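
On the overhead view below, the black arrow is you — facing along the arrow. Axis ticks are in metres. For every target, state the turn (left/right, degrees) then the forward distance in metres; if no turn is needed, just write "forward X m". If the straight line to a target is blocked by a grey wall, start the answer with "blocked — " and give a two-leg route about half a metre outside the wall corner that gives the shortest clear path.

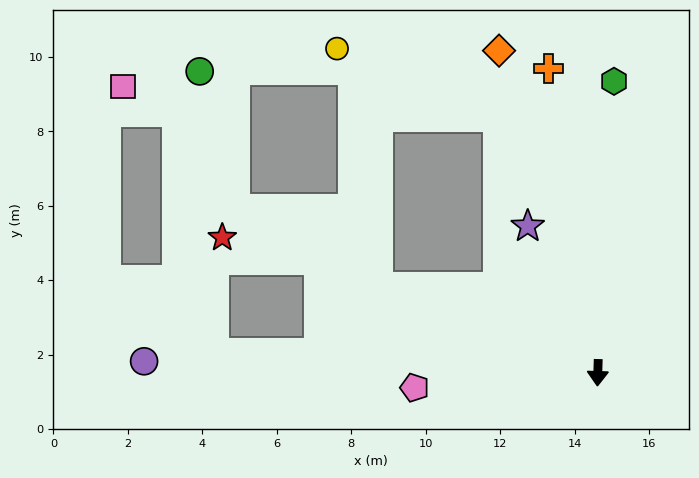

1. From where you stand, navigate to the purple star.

turn right 153°, forward 4.4 m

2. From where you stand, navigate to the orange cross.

turn right 169°, forward 8.3 m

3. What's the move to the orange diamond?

turn right 161°, forward 9.1 m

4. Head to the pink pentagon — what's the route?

turn right 84°, forward 4.9 m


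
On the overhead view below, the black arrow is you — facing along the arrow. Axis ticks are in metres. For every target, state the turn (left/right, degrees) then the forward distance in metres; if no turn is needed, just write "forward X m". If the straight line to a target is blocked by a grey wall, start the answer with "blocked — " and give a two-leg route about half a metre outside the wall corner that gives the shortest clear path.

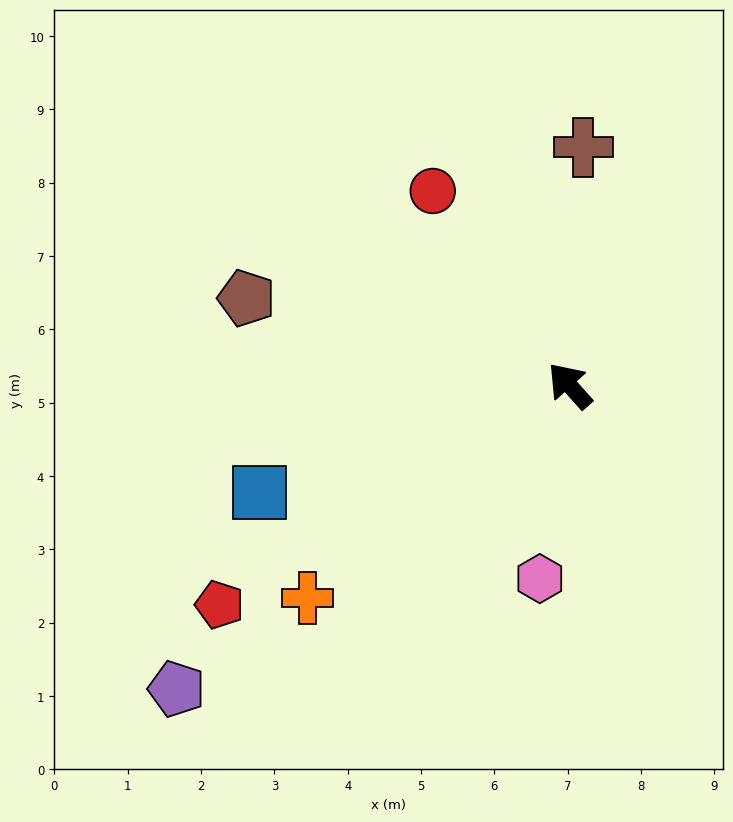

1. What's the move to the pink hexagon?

turn left 129°, forward 2.7 m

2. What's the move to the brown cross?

turn right 45°, forward 3.3 m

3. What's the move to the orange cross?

turn left 87°, forward 4.6 m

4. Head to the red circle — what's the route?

turn right 7°, forward 3.2 m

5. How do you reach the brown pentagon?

turn left 33°, forward 4.6 m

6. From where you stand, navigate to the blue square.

turn left 67°, forward 4.5 m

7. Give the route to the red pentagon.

turn left 80°, forward 5.6 m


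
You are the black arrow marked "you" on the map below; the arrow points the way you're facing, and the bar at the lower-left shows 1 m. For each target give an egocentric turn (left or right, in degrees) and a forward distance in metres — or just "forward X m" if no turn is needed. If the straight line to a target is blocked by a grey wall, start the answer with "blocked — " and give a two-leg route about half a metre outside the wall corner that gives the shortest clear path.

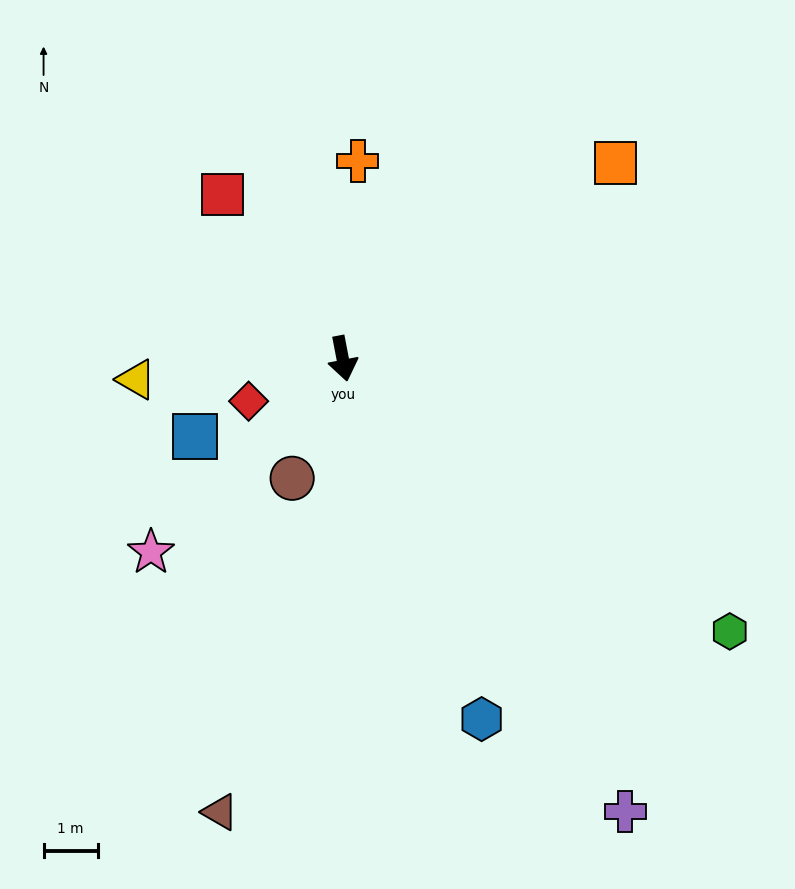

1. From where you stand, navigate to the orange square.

turn left 115°, forward 6.2 m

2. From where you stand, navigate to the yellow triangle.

turn right 95°, forward 3.8 m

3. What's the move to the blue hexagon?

turn left 10°, forward 7.1 m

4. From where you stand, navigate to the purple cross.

turn left 21°, forward 9.8 m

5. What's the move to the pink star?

turn right 56°, forward 5.0 m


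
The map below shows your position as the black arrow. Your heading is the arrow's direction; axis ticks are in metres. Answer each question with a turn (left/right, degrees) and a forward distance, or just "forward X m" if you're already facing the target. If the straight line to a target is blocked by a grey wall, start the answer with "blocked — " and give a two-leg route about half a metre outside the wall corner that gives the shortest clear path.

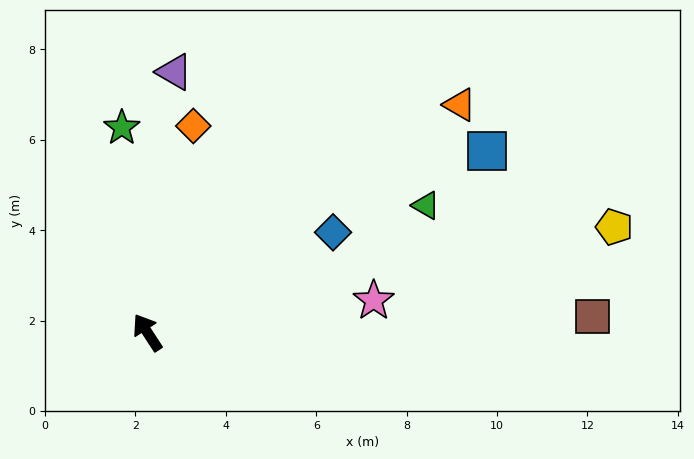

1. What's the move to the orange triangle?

turn right 87°, forward 8.6 m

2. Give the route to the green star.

turn right 26°, forward 4.6 m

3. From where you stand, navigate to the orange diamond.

turn right 46°, forward 4.7 m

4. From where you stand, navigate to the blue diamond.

turn right 95°, forward 4.7 m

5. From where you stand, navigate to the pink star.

turn right 115°, forward 5.1 m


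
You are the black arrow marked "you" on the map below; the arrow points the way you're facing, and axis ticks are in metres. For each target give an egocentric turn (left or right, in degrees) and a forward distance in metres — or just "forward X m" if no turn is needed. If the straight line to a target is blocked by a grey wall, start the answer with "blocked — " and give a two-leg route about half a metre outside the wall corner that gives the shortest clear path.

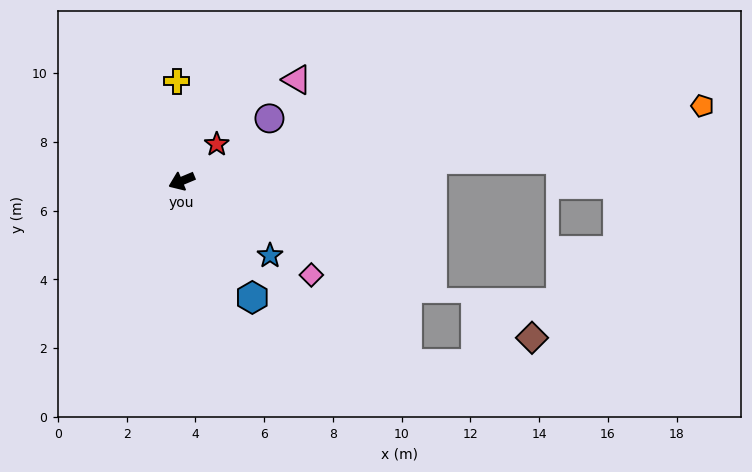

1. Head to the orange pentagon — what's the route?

turn left 165°, forward 15.3 m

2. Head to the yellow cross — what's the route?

turn right 110°, forward 2.9 m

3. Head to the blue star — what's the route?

turn left 117°, forward 3.4 m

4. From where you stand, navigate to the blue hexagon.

turn left 99°, forward 4.0 m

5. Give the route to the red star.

turn right 156°, forward 1.5 m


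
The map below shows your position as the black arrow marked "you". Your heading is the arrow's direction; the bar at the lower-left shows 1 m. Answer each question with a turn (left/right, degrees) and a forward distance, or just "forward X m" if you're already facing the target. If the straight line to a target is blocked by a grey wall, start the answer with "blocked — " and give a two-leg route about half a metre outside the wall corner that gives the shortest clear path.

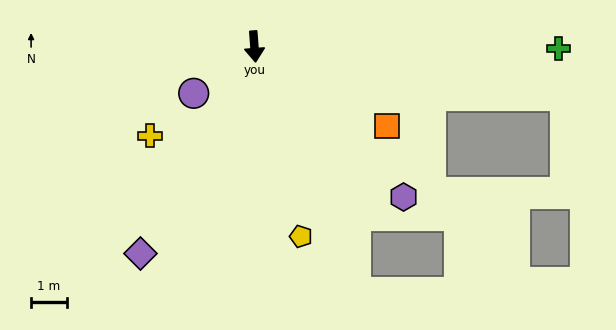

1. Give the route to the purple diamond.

turn right 33°, forward 6.6 m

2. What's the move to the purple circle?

turn right 57°, forward 2.1 m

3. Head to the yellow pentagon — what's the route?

turn left 9°, forward 5.5 m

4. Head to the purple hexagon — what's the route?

turn left 40°, forward 5.9 m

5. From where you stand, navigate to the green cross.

turn left 85°, forward 8.5 m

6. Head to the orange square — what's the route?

turn left 55°, forward 4.3 m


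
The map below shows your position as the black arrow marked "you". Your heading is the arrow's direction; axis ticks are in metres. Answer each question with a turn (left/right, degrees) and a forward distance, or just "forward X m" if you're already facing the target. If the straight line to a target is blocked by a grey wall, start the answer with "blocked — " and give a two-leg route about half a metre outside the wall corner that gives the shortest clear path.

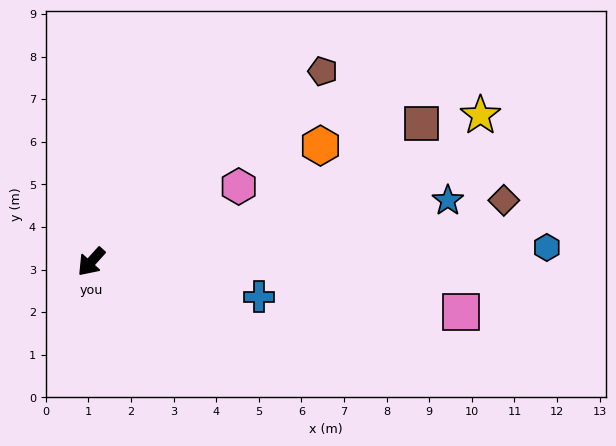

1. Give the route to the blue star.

turn left 142°, forward 8.5 m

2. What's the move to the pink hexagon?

turn left 159°, forward 3.9 m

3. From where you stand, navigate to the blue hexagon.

turn left 134°, forward 10.7 m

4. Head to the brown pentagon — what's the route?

turn left 172°, forward 7.0 m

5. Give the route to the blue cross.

turn left 120°, forward 4.0 m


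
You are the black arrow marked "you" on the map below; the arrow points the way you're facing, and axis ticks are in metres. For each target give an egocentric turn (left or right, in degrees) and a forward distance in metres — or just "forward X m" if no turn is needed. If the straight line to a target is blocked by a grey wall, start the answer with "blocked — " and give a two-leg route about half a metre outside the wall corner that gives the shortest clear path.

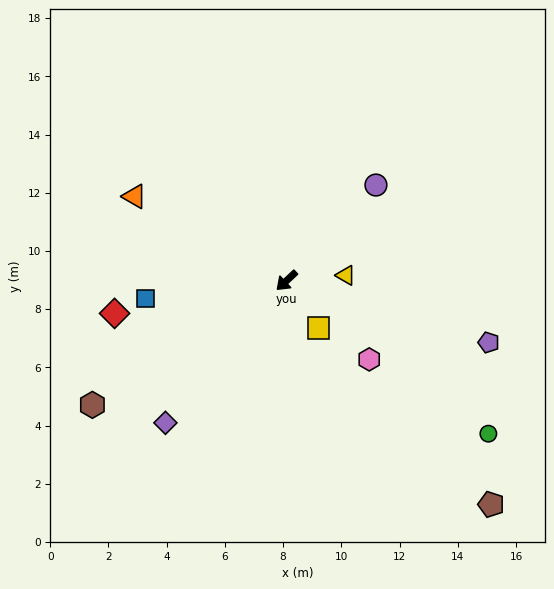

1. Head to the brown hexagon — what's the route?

turn right 10°, forward 7.9 m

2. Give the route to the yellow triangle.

turn left 142°, forward 2.0 m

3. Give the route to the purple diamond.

turn left 6°, forward 6.4 m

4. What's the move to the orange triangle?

turn right 72°, forward 6.0 m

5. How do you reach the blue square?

turn right 36°, forward 4.9 m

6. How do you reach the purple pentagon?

turn left 120°, forward 7.3 m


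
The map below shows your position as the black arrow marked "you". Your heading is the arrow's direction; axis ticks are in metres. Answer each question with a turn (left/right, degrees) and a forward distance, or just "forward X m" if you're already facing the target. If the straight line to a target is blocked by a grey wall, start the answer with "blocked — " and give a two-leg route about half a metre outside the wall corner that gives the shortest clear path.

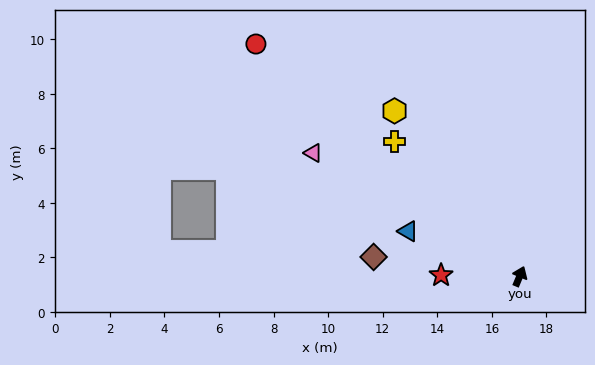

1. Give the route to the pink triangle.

turn left 82°, forward 8.8 m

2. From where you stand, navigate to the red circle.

turn left 71°, forward 12.9 m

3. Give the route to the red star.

turn left 112°, forward 2.9 m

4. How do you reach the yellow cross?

turn left 66°, forward 6.8 m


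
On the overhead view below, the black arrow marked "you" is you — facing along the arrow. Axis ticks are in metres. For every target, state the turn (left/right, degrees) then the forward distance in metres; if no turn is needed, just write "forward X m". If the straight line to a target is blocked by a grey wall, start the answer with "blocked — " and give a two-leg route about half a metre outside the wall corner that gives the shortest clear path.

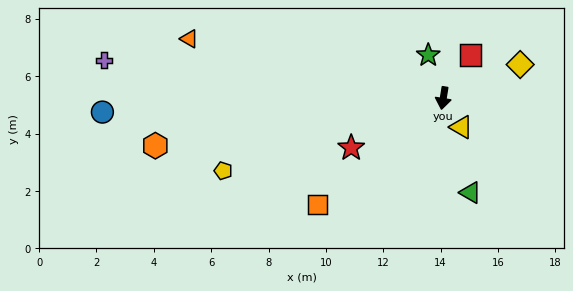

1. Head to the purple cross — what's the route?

turn right 87°, forward 11.9 m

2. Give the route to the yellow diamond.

turn left 123°, forward 2.9 m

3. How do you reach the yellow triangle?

turn left 41°, forward 1.2 m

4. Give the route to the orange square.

turn right 41°, forward 5.7 m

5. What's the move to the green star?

turn right 152°, forward 1.6 m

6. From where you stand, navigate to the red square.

turn left 157°, forward 1.8 m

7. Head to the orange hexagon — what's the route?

turn right 71°, forward 10.2 m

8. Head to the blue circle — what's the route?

turn right 79°, forward 11.9 m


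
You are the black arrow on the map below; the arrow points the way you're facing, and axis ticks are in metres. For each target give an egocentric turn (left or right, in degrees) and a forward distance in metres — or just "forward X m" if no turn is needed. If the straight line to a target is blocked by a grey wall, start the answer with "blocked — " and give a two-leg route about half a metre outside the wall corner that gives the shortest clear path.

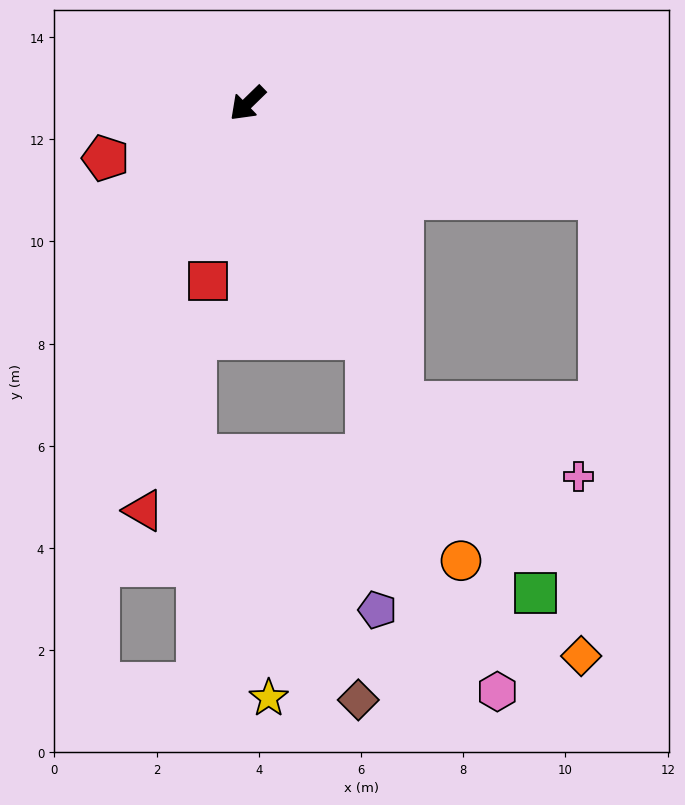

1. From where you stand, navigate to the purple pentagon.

blocked — turn left 73°, forward 5.2 m, then turn right 25°, forward 5.3 m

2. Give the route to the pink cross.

blocked — turn left 73°, forward 6.6 m, then turn left 40°, forward 3.7 m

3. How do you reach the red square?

turn left 33°, forward 3.6 m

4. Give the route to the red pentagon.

turn right 23°, forward 3.0 m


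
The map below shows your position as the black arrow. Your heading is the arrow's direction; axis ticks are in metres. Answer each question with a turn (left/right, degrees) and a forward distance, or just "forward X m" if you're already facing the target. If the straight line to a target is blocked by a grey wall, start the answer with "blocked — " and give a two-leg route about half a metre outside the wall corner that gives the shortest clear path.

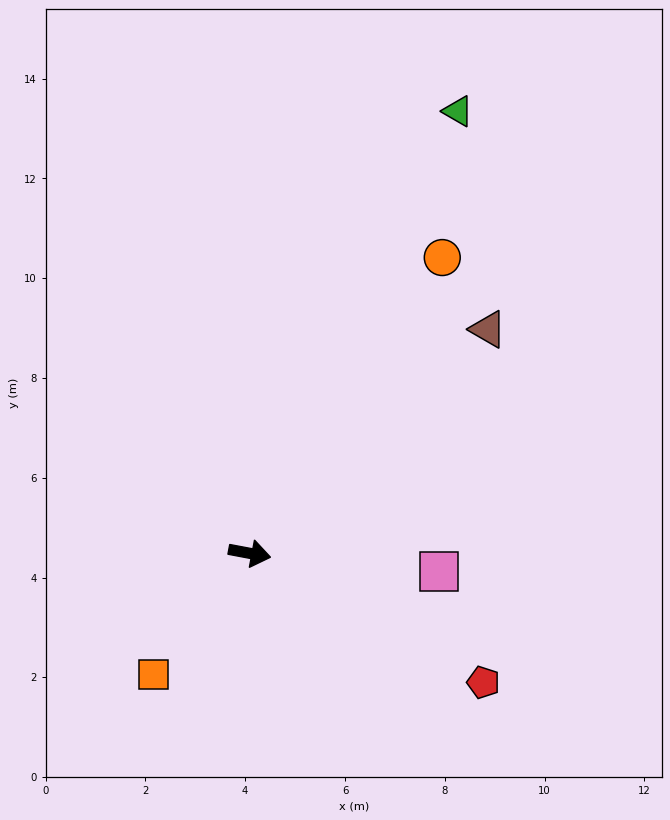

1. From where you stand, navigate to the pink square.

turn left 5°, forward 3.8 m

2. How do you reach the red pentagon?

turn right 18°, forward 5.4 m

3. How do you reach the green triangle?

turn left 75°, forward 9.8 m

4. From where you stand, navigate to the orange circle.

turn left 68°, forward 7.1 m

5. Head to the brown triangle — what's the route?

turn left 54°, forward 6.6 m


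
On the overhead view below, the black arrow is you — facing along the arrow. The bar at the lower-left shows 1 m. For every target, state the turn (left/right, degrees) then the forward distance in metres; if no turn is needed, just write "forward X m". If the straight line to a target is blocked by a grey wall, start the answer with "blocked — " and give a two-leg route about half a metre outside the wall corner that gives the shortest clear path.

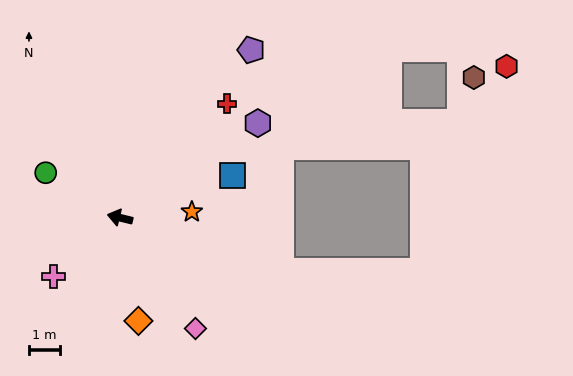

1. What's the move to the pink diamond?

turn left 138°, forward 4.3 m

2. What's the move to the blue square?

turn right 146°, forward 3.8 m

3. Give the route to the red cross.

turn right 119°, forward 5.0 m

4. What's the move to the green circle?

turn right 17°, forward 2.8 m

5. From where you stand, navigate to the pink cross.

turn left 55°, forward 2.8 m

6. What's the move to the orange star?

turn right 162°, forward 2.3 m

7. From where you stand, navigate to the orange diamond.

turn left 114°, forward 3.3 m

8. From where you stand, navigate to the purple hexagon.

turn right 132°, forward 5.3 m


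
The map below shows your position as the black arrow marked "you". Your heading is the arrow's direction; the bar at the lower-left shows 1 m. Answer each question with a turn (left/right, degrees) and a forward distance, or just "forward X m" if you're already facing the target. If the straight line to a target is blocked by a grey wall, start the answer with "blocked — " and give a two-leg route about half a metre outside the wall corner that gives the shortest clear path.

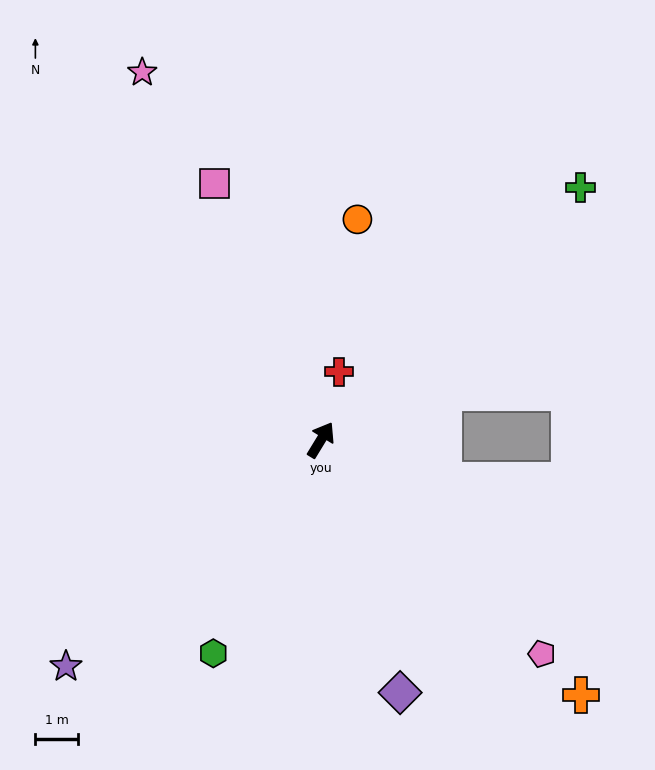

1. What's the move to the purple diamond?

turn right 131°, forward 6.2 m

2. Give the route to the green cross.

turn right 14°, forward 8.5 m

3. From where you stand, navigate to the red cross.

turn left 16°, forward 1.7 m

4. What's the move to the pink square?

turn left 54°, forward 6.5 m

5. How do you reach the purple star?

turn left 163°, forward 8.0 m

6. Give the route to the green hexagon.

turn right 175°, forward 5.6 m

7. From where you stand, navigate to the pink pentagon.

turn right 103°, forward 7.2 m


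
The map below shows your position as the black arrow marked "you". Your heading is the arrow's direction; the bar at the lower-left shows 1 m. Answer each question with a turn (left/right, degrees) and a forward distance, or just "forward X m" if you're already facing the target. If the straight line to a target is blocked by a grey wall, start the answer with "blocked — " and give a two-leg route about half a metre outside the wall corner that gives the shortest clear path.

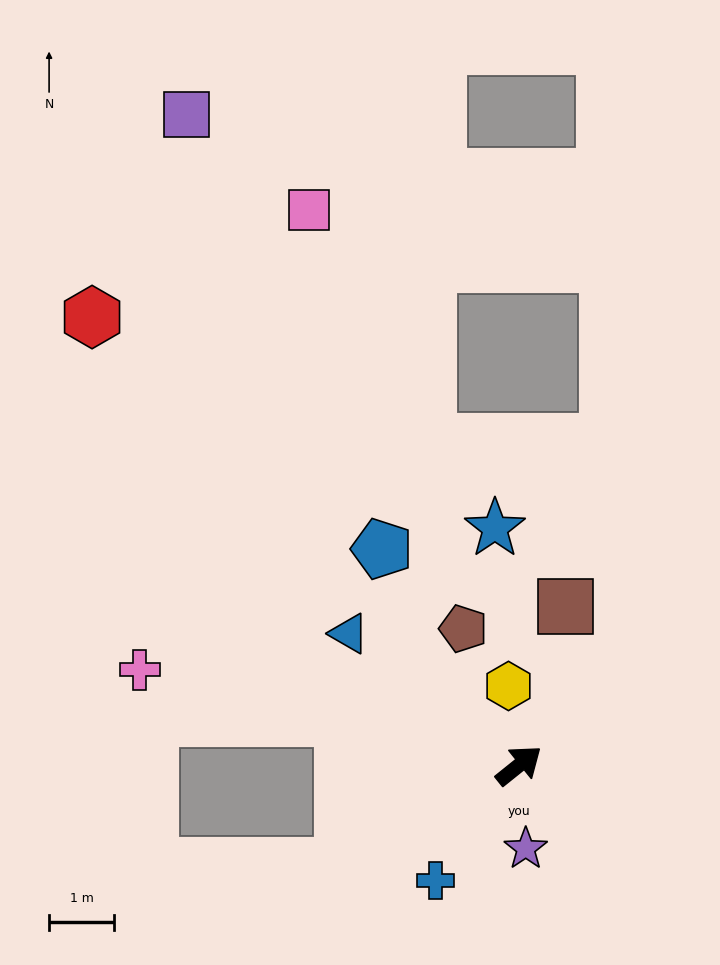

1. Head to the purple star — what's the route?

turn right 124°, forward 1.3 m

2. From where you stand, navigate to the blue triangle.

turn left 103°, forward 3.3 m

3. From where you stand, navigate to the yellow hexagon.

turn left 59°, forward 1.2 m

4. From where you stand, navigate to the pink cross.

turn left 127°, forward 6.0 m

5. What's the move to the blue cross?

turn right 165°, forward 2.2 m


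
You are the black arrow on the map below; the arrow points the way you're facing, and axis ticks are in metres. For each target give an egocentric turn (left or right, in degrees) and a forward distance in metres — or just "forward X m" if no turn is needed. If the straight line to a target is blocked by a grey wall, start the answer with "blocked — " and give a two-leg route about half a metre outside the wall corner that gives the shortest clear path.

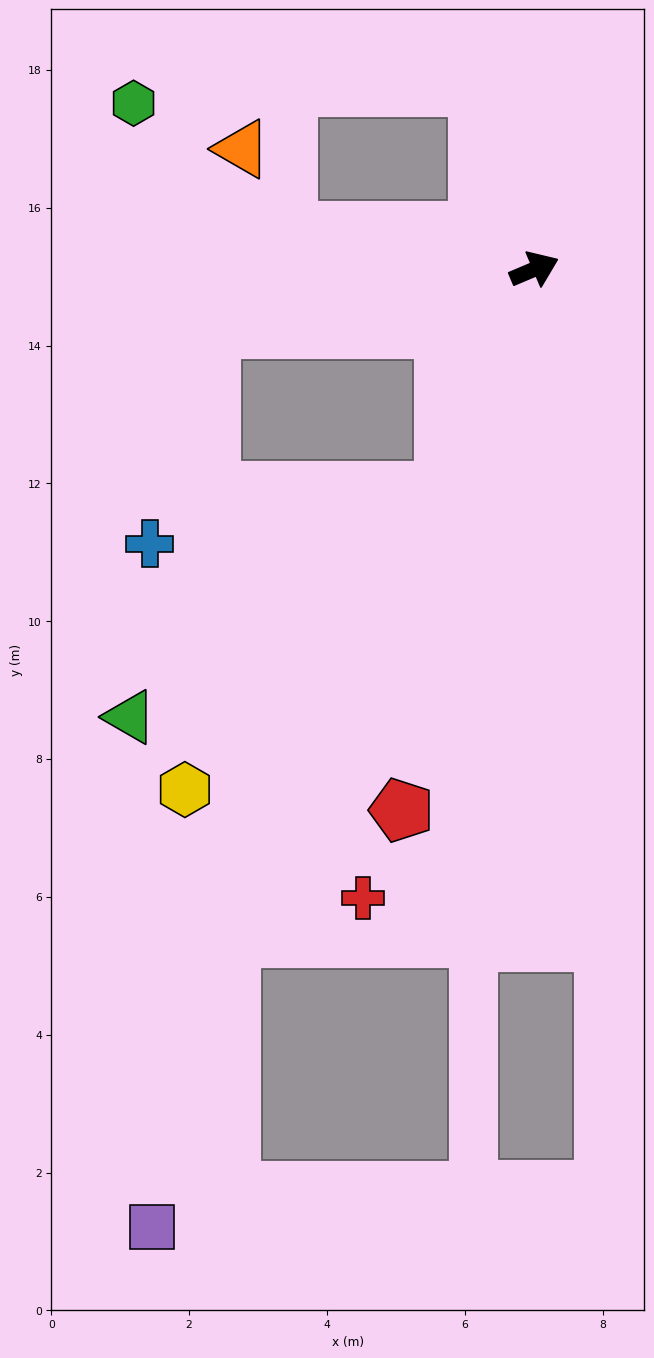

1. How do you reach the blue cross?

blocked — turn right 135°, forward 3.5 m, then turn right 58°, forward 4.3 m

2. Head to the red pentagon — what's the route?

turn right 127°, forward 8.1 m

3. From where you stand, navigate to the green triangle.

blocked — turn right 135°, forward 3.5 m, then turn right 32°, forward 5.6 m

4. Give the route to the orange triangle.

blocked — turn left 148°, forward 3.6 m, then turn right 51°, forward 1.4 m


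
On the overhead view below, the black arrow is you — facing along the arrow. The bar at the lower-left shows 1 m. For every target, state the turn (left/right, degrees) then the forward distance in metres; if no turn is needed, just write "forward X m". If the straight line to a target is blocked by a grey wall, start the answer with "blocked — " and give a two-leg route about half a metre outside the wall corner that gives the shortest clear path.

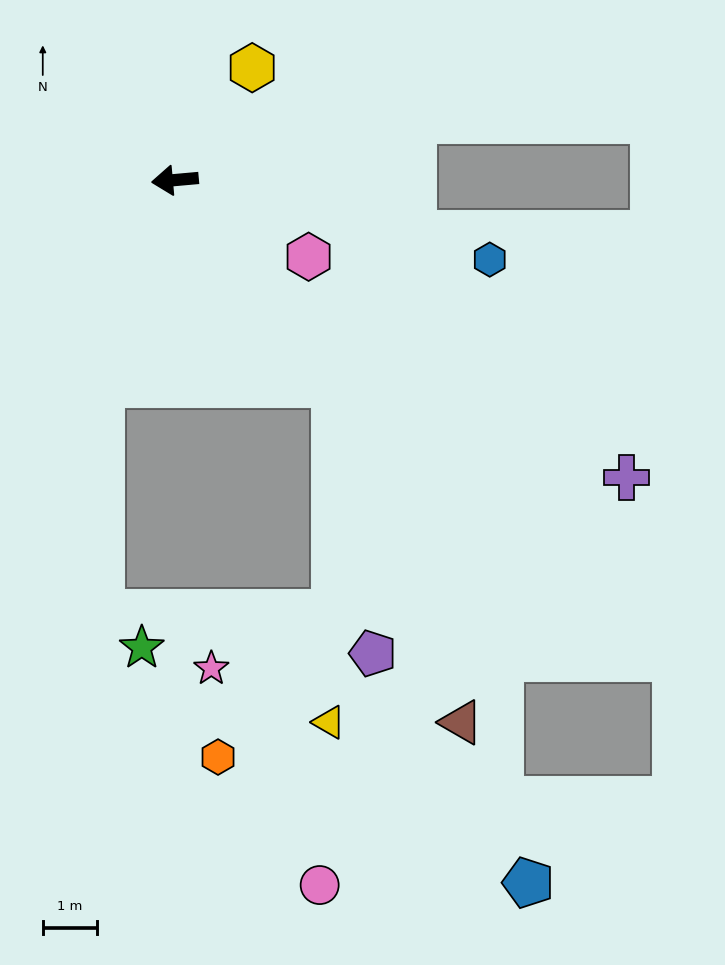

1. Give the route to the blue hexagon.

turn left 161°, forward 6.0 m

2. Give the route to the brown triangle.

blocked — turn left 123°, forward 4.8 m, then turn right 18°, forward 6.7 m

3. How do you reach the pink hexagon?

turn left 145°, forward 2.9 m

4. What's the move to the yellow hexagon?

turn right 130°, forward 2.5 m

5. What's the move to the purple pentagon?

blocked — turn left 123°, forward 4.8 m, then turn right 30°, forward 5.0 m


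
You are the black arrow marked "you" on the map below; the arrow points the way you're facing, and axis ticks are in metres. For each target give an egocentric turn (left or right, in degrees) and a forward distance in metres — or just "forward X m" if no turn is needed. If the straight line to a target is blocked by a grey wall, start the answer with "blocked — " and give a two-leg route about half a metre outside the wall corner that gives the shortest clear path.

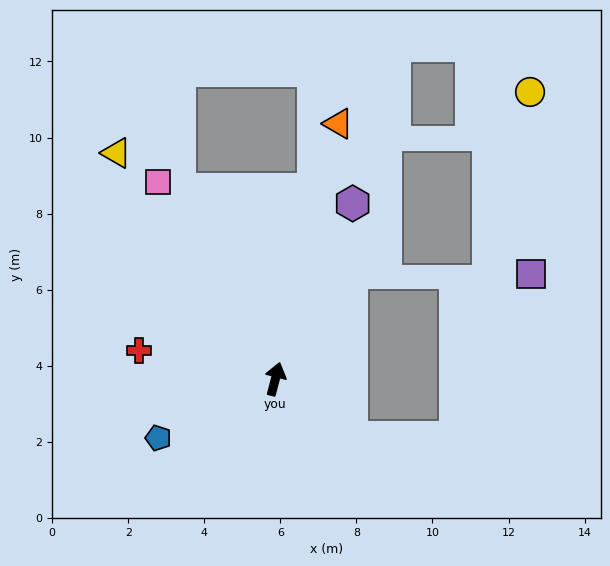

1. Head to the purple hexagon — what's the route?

turn right 9°, forward 5.0 m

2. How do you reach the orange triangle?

forward 6.9 m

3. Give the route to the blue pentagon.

turn left 131°, forward 3.4 m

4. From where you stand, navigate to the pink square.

turn left 45°, forward 6.0 m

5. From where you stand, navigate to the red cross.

turn left 93°, forward 3.7 m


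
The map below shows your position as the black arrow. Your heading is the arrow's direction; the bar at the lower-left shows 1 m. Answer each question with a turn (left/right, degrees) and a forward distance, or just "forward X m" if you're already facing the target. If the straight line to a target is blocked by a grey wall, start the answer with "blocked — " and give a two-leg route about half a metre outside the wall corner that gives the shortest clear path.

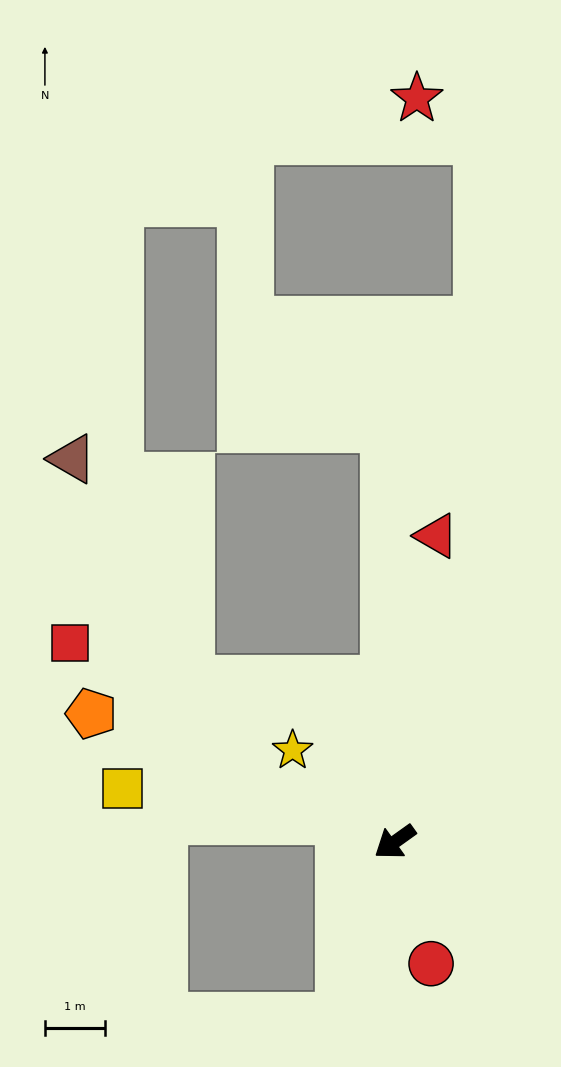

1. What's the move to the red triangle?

turn right 133°, forward 5.2 m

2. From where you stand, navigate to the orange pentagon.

turn right 58°, forward 5.5 m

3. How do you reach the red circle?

turn left 71°, forward 2.1 m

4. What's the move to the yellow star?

turn right 77°, forward 2.3 m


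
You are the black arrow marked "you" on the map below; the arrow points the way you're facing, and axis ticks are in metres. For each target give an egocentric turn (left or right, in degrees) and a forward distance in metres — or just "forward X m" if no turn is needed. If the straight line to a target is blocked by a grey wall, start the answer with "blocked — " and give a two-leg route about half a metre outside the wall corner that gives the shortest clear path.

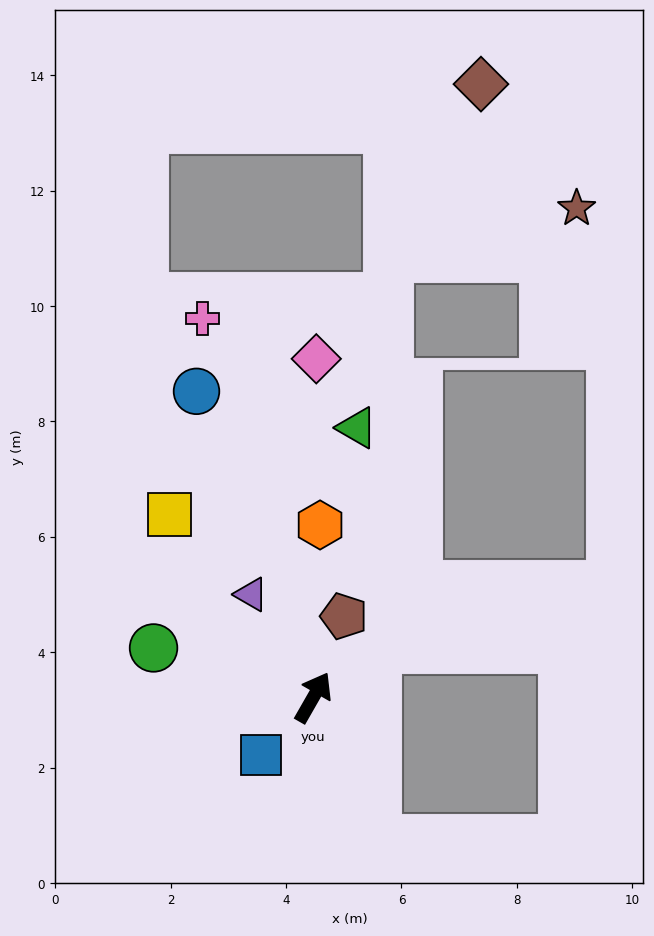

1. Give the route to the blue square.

turn left 167°, forward 1.3 m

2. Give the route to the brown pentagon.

turn left 9°, forward 1.5 m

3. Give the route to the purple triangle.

turn left 61°, forward 2.1 m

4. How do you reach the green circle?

turn left 103°, forward 2.9 m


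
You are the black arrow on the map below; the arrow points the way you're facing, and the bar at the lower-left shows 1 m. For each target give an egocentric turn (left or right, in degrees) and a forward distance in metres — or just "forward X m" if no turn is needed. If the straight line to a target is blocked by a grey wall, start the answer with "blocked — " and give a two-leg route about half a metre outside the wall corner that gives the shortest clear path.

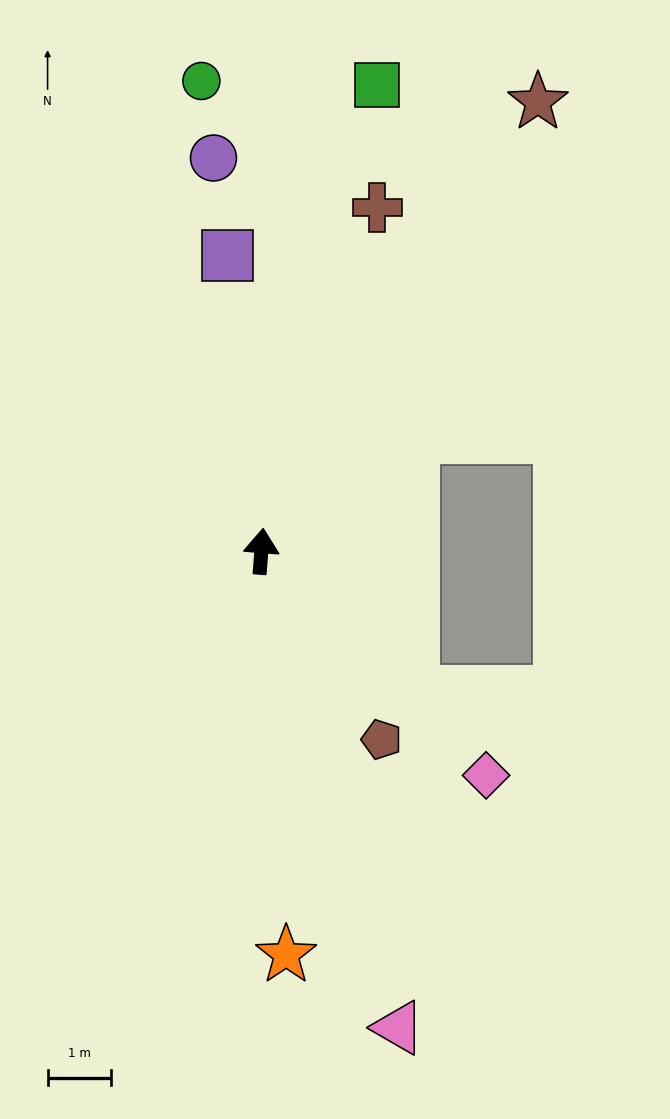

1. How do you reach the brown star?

turn right 27°, forward 8.3 m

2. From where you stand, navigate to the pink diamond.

turn right 130°, forward 5.0 m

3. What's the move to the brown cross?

turn right 14°, forward 5.7 m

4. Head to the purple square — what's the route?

turn left 11°, forward 4.7 m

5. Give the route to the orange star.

turn right 172°, forward 6.4 m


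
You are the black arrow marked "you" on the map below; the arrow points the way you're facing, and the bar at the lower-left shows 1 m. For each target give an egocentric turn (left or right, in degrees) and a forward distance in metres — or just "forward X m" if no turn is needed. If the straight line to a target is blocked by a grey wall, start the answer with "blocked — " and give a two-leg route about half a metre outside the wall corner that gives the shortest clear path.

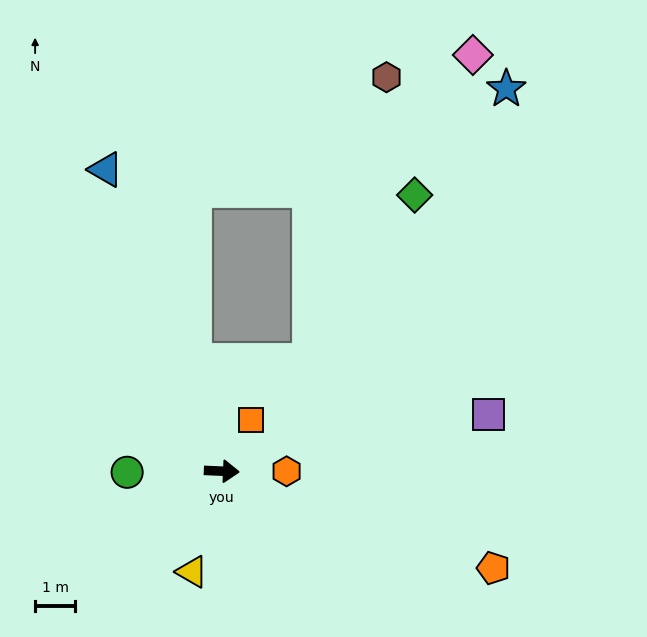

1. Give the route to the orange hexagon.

turn left 2°, forward 1.6 m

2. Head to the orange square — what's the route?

turn left 63°, forward 1.5 m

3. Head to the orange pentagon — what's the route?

turn right 17°, forward 7.2 m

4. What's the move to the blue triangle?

turn left 114°, forward 8.1 m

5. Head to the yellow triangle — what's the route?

turn right 104°, forward 2.6 m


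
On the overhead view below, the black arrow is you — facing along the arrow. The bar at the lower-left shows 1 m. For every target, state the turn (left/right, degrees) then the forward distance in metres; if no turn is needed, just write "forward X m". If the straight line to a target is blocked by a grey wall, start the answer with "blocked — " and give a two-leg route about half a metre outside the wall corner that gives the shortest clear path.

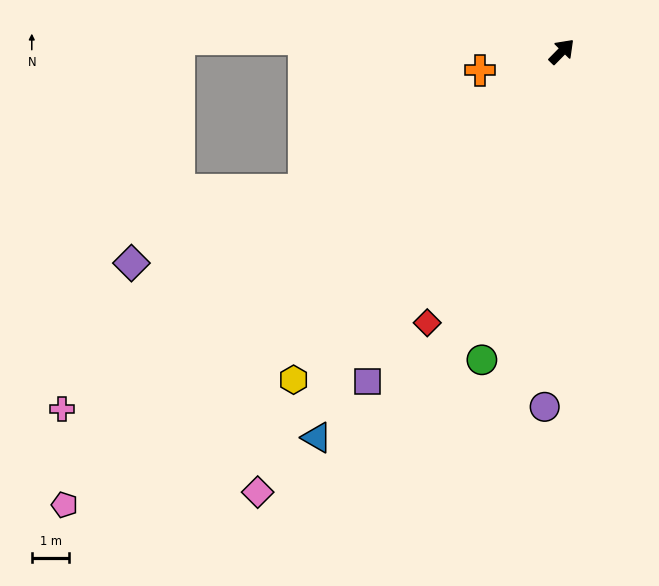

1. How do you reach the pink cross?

turn left 170°, forward 16.3 m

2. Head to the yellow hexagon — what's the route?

turn right 175°, forward 11.3 m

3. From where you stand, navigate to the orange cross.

turn left 147°, forward 2.2 m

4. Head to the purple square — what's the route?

turn right 166°, forward 10.2 m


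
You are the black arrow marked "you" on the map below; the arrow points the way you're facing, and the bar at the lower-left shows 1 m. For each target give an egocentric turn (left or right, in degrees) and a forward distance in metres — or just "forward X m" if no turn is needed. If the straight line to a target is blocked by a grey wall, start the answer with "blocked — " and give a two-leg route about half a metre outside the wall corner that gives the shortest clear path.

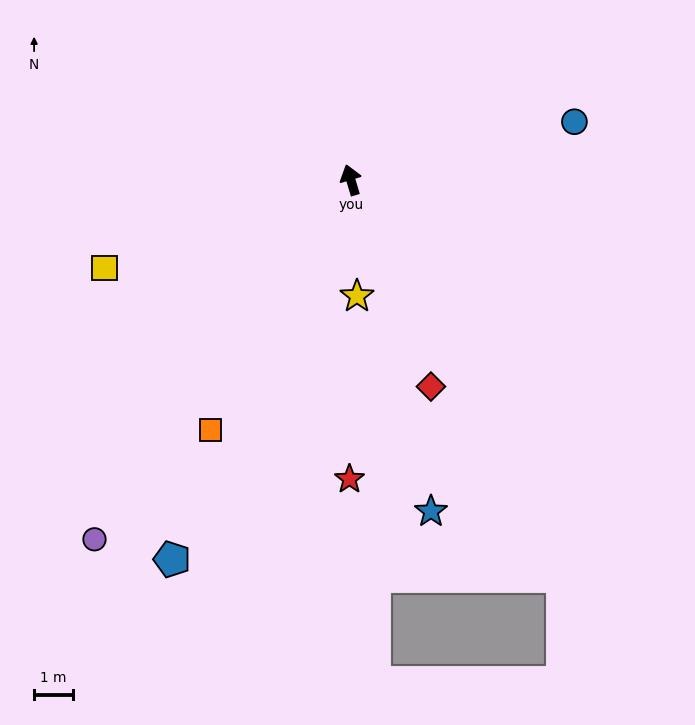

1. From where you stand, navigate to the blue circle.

turn right 92°, forward 6.0 m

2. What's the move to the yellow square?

turn left 93°, forward 6.8 m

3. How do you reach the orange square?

turn left 134°, forward 7.4 m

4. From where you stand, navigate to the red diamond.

turn right 175°, forward 5.7 m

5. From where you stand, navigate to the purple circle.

turn left 128°, forward 11.4 m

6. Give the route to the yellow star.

turn left 166°, forward 3.0 m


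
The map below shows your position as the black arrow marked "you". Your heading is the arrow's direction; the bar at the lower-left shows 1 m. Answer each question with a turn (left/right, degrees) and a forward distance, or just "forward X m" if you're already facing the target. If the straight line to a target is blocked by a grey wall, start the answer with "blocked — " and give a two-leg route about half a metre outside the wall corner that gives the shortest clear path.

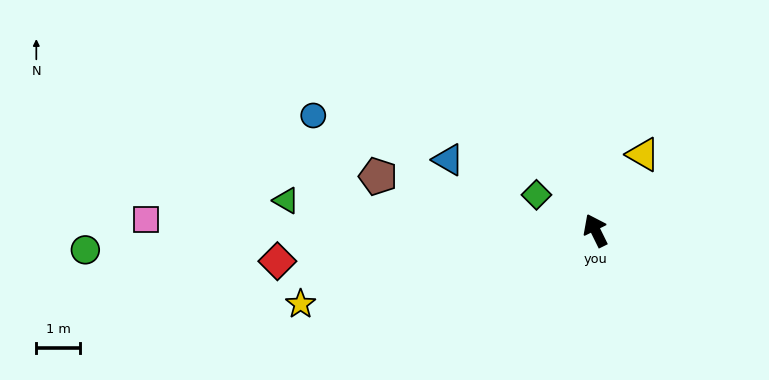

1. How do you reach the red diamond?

turn left 69°, forward 7.4 m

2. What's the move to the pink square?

turn left 62°, forward 10.4 m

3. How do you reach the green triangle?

turn left 58°, forward 7.2 m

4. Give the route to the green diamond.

turn left 33°, forward 1.6 m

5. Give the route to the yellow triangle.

turn right 58°, forward 2.1 m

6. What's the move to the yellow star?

turn left 78°, forward 7.0 m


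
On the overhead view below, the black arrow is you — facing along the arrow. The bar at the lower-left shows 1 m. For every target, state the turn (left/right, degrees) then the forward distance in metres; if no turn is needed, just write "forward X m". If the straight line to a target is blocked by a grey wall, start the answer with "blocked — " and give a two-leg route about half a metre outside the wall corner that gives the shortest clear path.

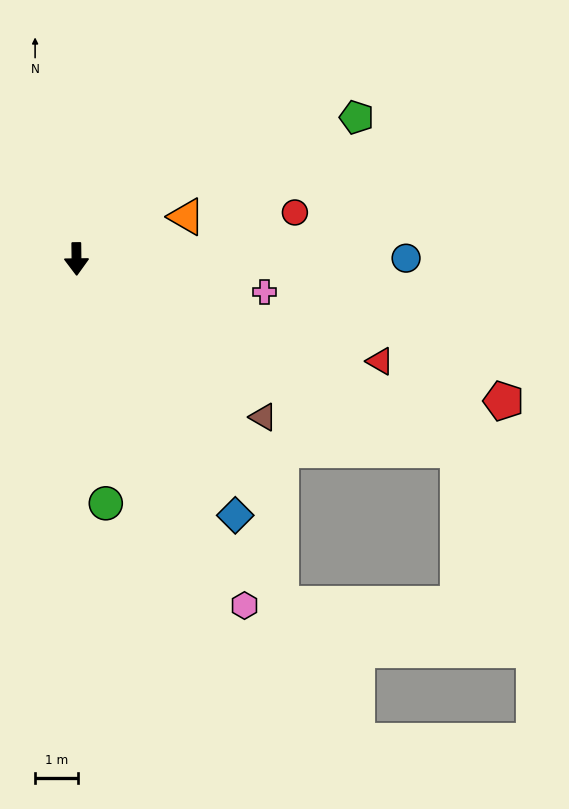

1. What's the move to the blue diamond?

turn left 31°, forward 7.1 m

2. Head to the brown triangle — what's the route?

turn left 49°, forward 5.7 m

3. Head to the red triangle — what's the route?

turn left 71°, forward 7.5 m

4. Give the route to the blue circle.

turn left 89°, forward 7.7 m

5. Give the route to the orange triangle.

turn left 110°, forward 2.8 m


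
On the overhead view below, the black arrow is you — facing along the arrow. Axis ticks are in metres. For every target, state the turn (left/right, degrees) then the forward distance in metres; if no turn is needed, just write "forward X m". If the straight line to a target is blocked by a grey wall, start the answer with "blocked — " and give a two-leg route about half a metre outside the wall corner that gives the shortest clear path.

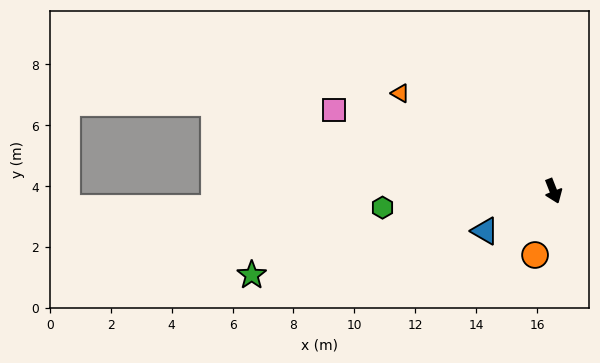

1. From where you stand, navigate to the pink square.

turn right 132°, forward 7.7 m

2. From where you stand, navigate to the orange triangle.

turn right 144°, forward 6.0 m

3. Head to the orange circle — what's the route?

turn right 37°, forward 2.2 m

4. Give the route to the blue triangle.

turn right 81°, forward 2.6 m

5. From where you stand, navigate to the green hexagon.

turn right 106°, forward 5.6 m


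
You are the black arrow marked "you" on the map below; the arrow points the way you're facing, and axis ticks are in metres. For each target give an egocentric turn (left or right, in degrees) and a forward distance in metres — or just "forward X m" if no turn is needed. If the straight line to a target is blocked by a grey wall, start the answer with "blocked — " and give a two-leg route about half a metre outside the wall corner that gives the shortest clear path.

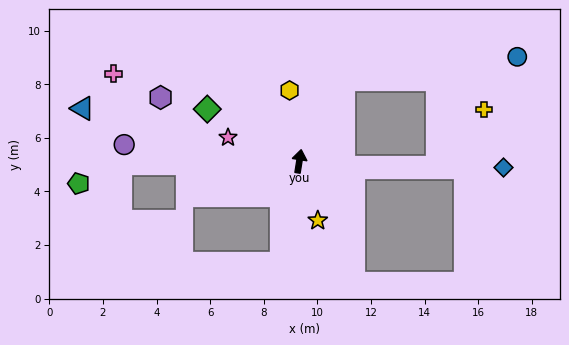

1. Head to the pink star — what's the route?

turn left 81°, forward 2.8 m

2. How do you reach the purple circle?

turn left 94°, forward 6.6 m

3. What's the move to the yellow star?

turn right 154°, forward 2.3 m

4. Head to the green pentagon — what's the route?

blocked — turn left 100°, forward 6.7 m, then turn left 24°, forward 1.7 m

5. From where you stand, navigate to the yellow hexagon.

turn left 17°, forward 2.7 m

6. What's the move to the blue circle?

blocked — turn right 20°, forward 3.5 m, then turn right 53°, forward 6.5 m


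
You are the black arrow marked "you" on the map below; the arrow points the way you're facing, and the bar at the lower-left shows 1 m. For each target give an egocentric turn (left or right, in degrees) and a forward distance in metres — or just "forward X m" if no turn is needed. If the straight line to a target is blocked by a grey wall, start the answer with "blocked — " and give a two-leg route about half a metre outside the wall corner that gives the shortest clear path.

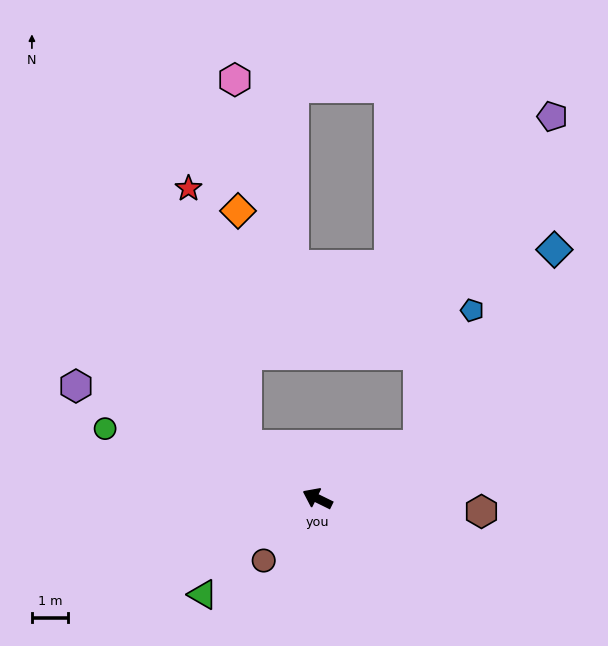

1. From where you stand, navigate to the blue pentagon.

blocked — turn right 126°, forward 3.2 m, then turn left 40°, forward 4.0 m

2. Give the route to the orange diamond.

blocked — turn right 11°, forward 2.4 m, then turn right 51°, forward 6.5 m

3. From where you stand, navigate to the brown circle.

turn left 75°, forward 2.3 m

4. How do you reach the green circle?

turn left 8°, forward 6.2 m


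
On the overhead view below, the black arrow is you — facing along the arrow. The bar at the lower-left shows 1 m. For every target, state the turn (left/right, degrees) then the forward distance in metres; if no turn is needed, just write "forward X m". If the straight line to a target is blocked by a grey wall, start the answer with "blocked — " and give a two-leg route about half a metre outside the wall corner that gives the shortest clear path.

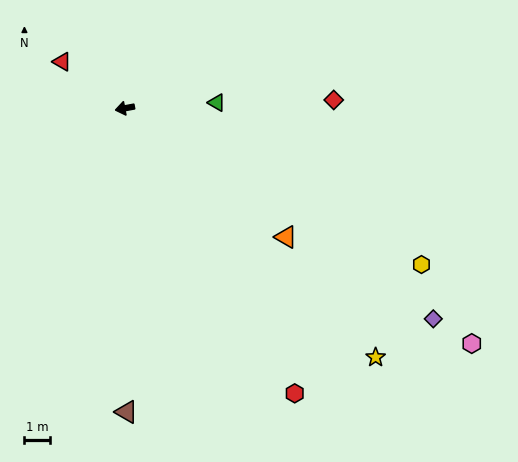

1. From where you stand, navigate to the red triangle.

turn right 47°, forward 3.1 m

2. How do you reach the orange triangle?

turn left 131°, forward 8.2 m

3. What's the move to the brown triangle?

turn left 80°, forward 12.0 m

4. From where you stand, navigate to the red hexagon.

turn left 110°, forward 13.2 m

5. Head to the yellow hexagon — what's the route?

turn left 142°, forward 13.3 m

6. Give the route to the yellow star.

turn left 124°, forward 14.0 m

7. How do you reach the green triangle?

turn left 173°, forward 3.6 m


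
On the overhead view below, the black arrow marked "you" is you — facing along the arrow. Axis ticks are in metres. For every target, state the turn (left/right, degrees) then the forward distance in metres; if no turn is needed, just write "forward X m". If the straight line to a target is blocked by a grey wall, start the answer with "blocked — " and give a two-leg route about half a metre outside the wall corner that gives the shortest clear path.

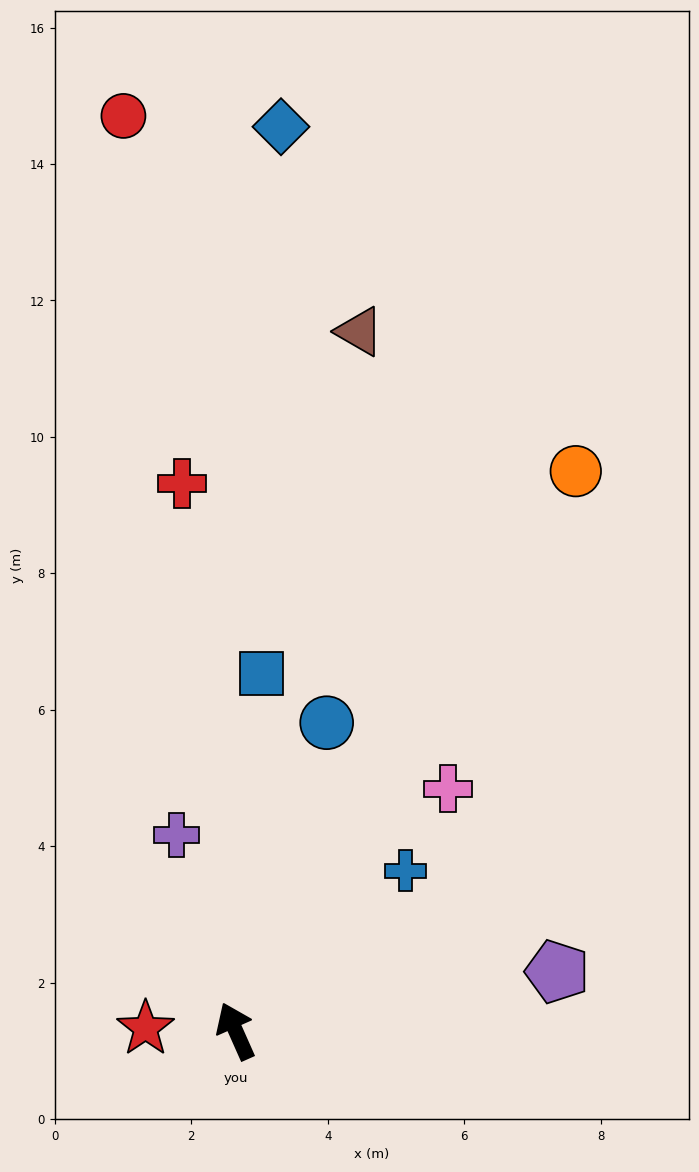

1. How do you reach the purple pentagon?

turn right 103°, forward 4.8 m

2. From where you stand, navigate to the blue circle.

turn right 40°, forward 4.7 m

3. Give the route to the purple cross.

turn right 7°, forward 3.0 m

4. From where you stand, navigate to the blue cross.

turn right 71°, forward 3.4 m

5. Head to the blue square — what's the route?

turn right 28°, forward 5.3 m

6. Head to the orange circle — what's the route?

turn right 55°, forward 9.6 m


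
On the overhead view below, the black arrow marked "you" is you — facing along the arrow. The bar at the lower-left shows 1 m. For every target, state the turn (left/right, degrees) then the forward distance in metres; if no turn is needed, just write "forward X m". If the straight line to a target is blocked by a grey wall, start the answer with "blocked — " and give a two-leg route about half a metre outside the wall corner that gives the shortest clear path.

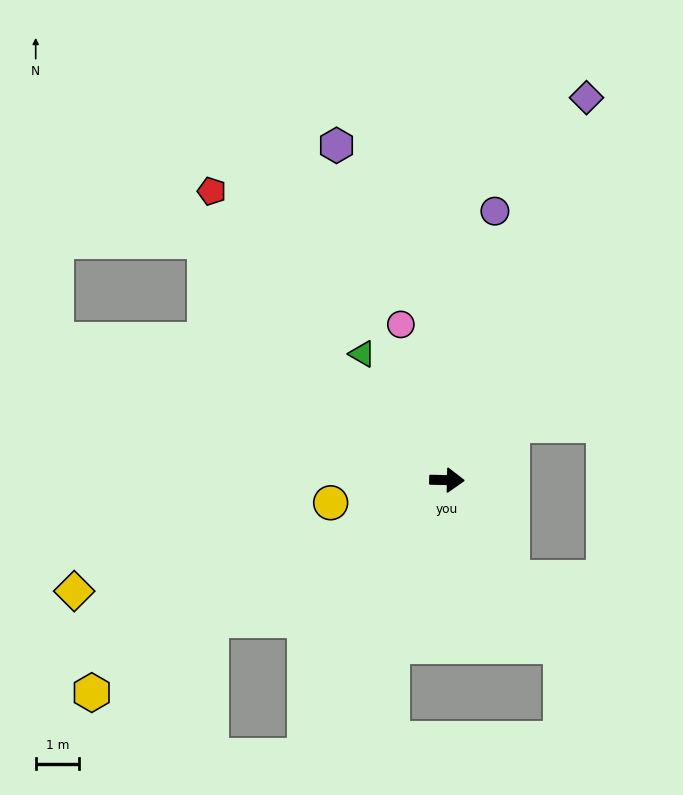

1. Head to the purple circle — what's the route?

turn left 81°, forward 6.3 m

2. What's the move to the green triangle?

turn left 125°, forward 3.5 m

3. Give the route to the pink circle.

turn left 108°, forward 3.7 m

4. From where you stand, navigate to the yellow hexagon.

turn right 148°, forward 9.6 m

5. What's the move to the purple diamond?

turn left 71°, forward 9.4 m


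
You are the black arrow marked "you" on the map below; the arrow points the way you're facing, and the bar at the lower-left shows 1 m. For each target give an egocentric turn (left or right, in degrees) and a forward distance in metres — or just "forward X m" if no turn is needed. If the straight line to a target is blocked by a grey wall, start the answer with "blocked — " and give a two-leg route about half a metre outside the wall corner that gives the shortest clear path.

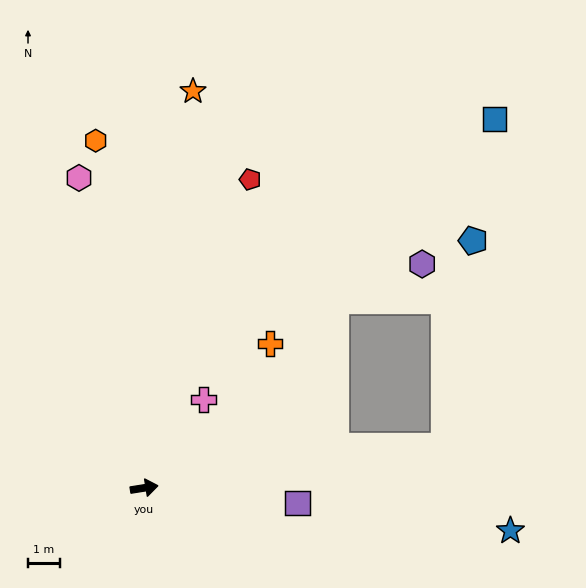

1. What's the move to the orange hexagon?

turn left 89°, forward 11.0 m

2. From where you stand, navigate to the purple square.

turn right 15°, forward 4.8 m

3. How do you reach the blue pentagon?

blocked — forward 9.5 m, then turn left 73°, forward 6.5 m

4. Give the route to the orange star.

turn left 74°, forward 12.5 m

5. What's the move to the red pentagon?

turn left 62°, forward 10.2 m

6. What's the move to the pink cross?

turn left 47°, forward 3.3 m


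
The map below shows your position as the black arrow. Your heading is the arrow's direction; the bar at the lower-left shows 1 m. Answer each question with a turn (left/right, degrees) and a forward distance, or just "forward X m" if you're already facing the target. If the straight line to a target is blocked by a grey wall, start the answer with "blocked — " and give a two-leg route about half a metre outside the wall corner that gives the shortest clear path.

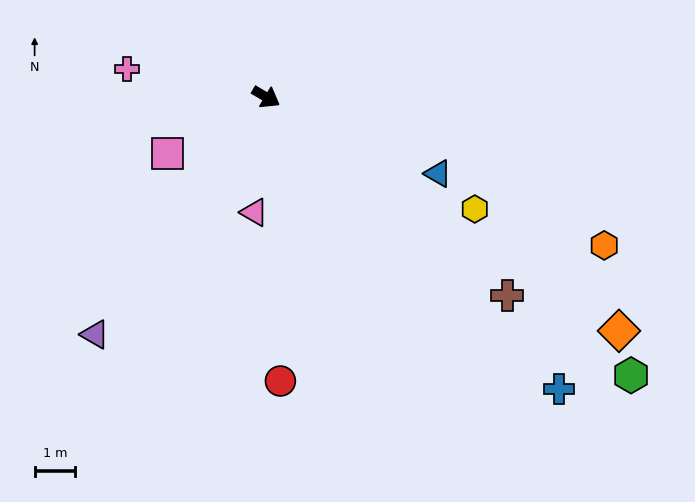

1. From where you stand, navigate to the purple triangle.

turn right 95°, forward 7.2 m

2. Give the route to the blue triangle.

turn left 7°, forward 4.6 m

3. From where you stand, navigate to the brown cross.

turn right 9°, forward 7.7 m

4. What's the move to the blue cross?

turn right 14°, forward 10.2 m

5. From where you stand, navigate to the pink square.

turn right 119°, forward 2.8 m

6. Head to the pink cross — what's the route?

turn right 161°, forward 3.5 m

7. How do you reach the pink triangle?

turn right 65°, forward 2.8 m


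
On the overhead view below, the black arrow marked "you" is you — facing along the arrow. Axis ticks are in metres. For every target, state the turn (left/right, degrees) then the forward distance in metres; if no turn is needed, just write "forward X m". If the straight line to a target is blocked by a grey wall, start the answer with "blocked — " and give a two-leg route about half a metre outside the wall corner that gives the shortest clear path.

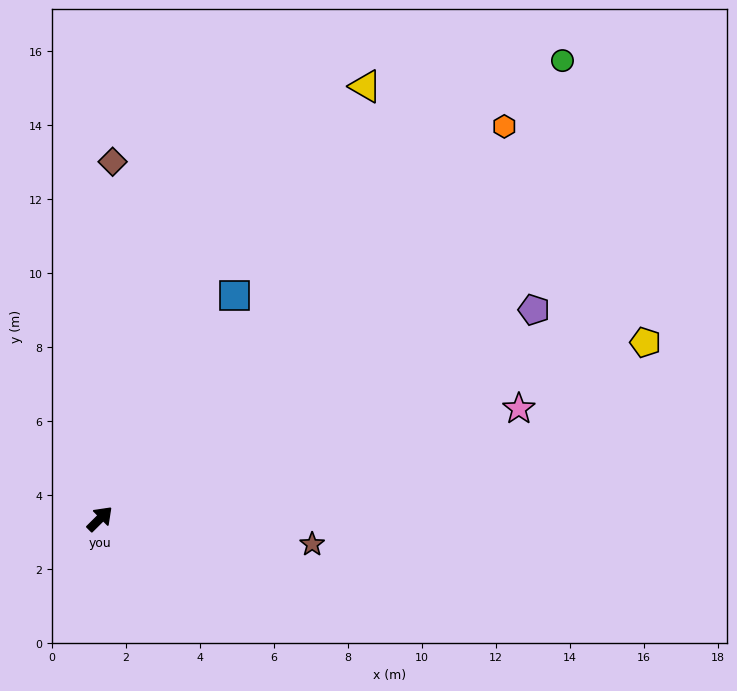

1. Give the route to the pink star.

turn right 30°, forward 11.7 m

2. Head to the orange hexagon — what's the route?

forward 15.2 m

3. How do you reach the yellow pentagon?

turn right 27°, forward 15.5 m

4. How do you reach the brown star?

turn right 52°, forward 5.8 m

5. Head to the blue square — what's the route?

turn left 14°, forward 7.1 m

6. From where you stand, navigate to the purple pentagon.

turn right 19°, forward 13.0 m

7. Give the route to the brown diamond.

turn left 43°, forward 9.7 m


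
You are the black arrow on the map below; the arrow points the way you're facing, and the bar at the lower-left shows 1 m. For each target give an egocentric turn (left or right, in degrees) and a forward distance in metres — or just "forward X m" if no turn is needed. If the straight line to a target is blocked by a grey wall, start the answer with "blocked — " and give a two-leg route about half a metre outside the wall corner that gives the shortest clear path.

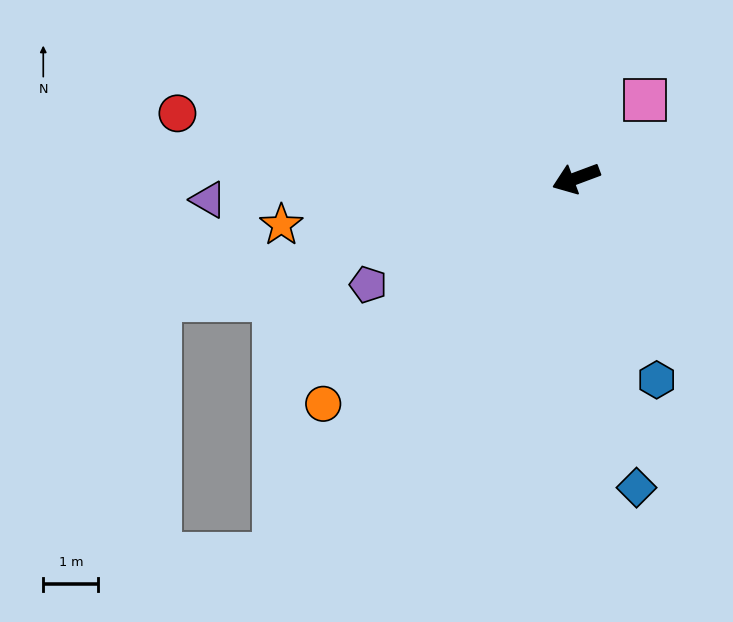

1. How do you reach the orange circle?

turn left 21°, forward 6.1 m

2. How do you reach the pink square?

turn right 152°, forward 1.9 m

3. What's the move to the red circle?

turn right 30°, forward 7.3 m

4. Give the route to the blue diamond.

turn left 81°, forward 5.7 m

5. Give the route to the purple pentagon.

turn left 7°, forward 4.2 m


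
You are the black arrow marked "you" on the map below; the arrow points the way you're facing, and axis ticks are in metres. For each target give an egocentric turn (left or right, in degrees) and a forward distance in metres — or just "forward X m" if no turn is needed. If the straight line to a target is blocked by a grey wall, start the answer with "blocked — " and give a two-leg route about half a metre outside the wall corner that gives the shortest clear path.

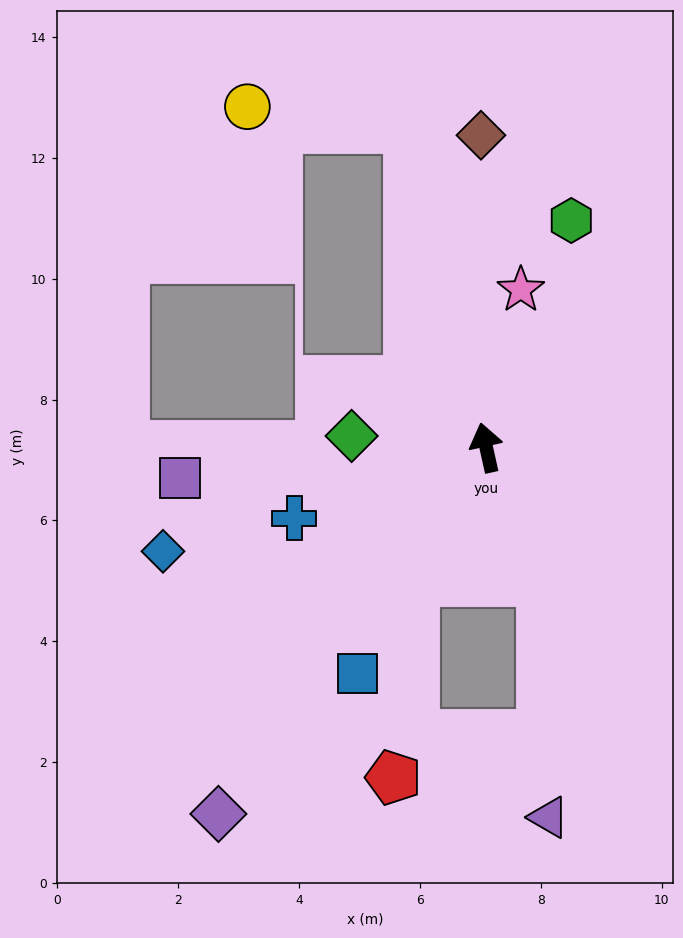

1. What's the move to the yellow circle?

blocked — forward 5.4 m, then turn left 70°, forward 2.7 m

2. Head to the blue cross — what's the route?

turn left 98°, forward 3.4 m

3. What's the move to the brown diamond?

turn right 12°, forward 5.2 m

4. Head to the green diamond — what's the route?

turn left 73°, forward 2.2 m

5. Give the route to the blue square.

turn left 138°, forward 4.3 m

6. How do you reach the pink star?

turn right 25°, forward 2.7 m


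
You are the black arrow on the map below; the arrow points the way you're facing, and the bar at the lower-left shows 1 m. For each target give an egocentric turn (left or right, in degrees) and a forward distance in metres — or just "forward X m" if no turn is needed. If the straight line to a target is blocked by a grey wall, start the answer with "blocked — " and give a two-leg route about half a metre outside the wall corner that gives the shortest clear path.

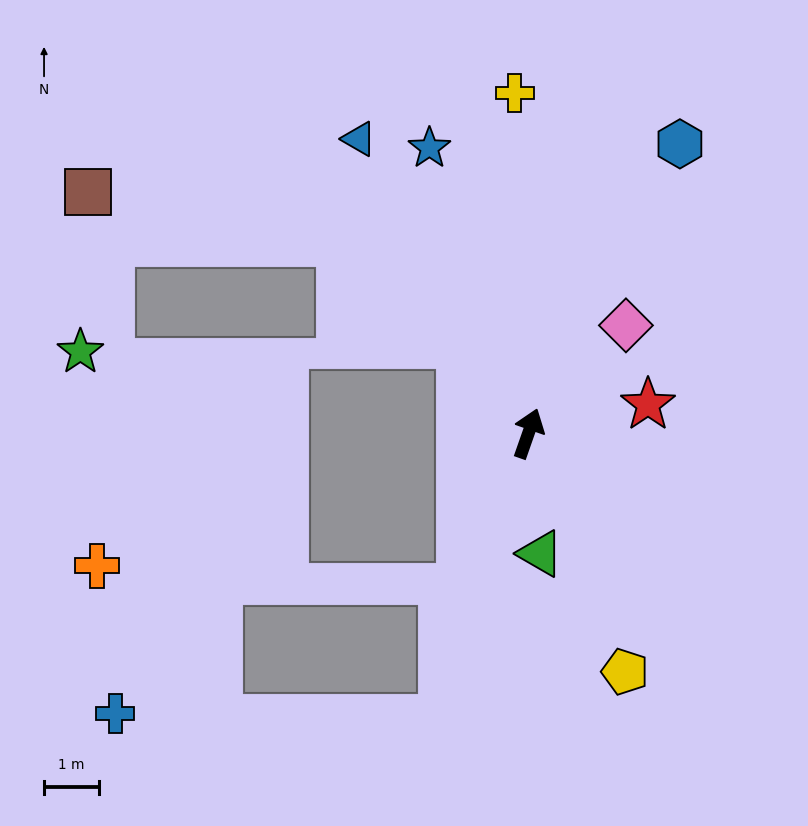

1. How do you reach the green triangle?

turn right 155°, forward 2.2 m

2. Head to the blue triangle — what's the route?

turn left 49°, forward 6.2 m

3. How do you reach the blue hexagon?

turn right 8°, forward 5.9 m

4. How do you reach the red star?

turn right 57°, forward 2.2 m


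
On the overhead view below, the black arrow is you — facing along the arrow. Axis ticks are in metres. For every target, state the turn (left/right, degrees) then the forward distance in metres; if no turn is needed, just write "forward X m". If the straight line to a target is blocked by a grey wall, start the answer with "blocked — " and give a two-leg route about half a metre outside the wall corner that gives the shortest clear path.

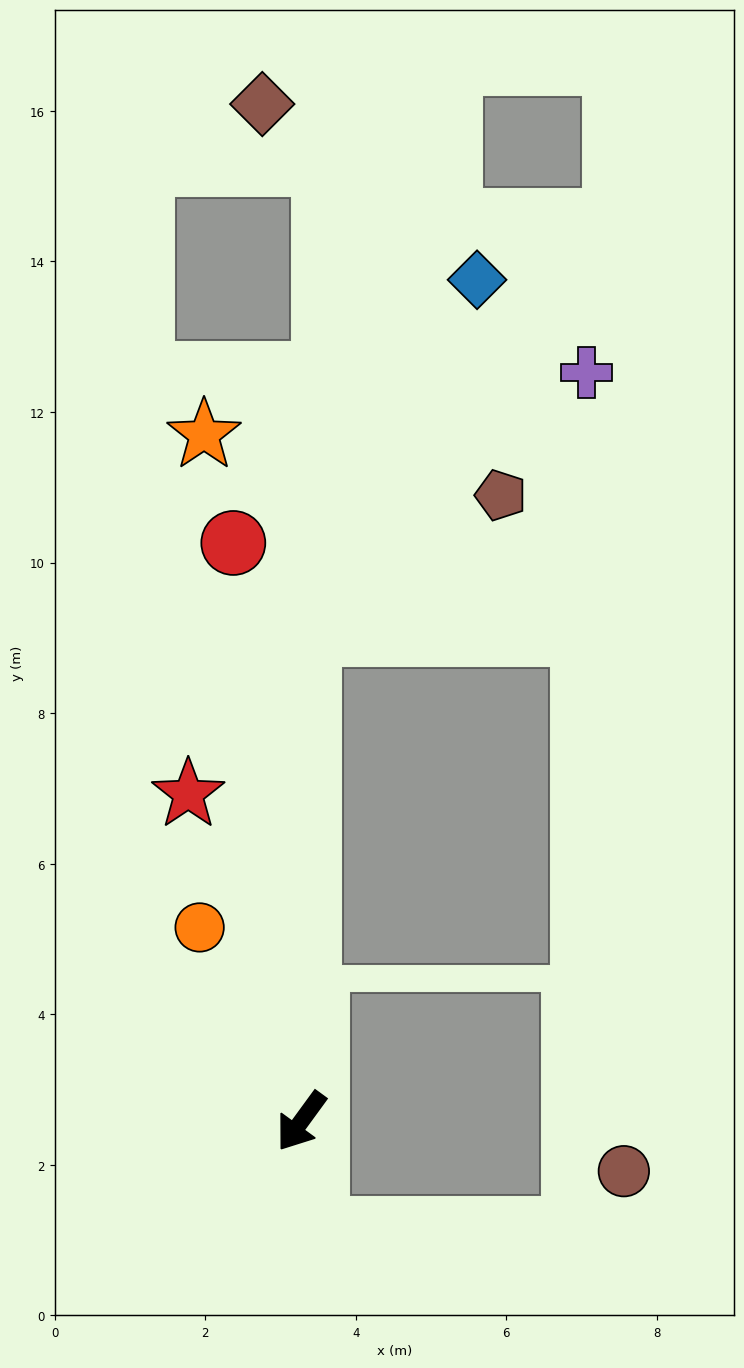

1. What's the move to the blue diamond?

blocked — turn right 145°, forward 6.5 m, then turn right 24°, forward 5.2 m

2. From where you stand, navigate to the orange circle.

turn right 116°, forward 2.9 m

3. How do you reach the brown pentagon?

blocked — turn right 145°, forward 6.5 m, then turn right 53°, forward 3.1 m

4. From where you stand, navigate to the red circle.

turn right 137°, forward 7.7 m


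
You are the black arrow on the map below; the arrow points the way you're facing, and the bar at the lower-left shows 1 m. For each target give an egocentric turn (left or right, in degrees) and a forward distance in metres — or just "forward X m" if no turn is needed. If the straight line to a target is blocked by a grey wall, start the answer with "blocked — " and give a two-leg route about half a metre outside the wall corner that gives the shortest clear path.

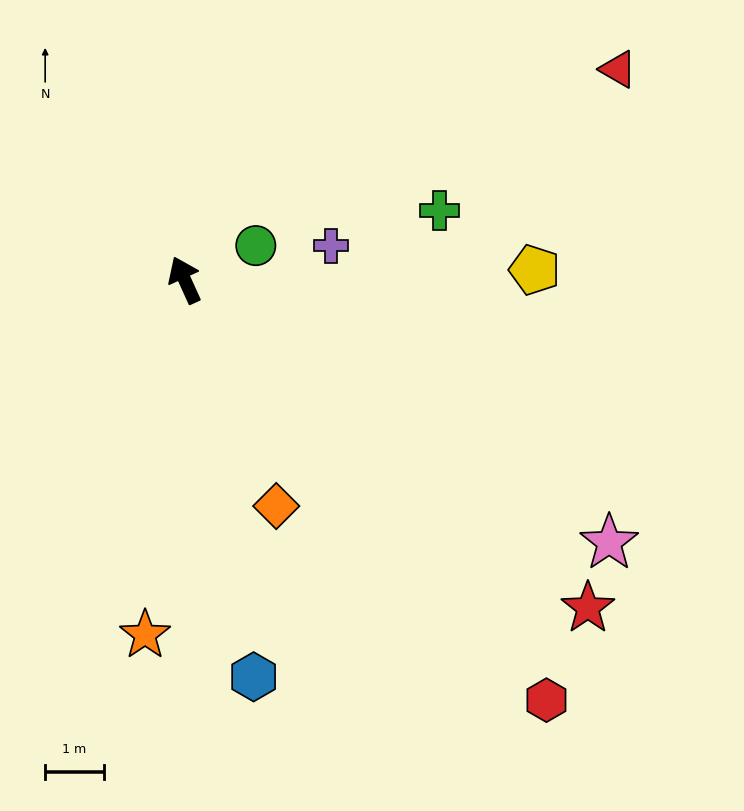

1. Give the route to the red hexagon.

turn right 164°, forward 9.5 m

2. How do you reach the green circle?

turn right 89°, forward 1.4 m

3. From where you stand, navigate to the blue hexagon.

turn left 165°, forward 6.9 m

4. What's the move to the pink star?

turn right 146°, forward 8.5 m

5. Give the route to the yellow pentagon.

turn right 113°, forward 6.0 m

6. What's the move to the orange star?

turn left 149°, forward 6.1 m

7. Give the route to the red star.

turn right 154°, forward 8.9 m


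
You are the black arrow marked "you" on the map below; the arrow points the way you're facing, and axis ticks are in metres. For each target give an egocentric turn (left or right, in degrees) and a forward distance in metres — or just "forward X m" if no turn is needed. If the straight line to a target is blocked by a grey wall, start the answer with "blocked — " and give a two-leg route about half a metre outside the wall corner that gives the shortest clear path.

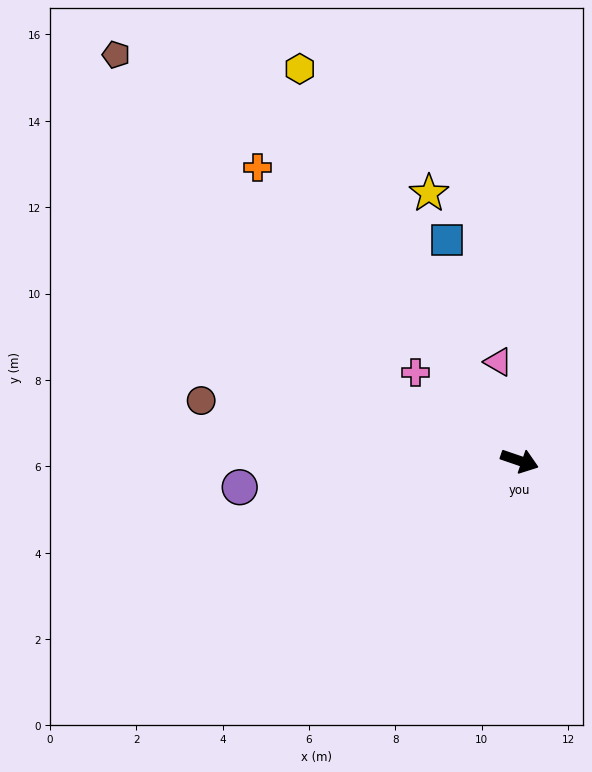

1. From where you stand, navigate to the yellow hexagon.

turn left 138°, forward 10.4 m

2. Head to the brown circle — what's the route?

turn right 172°, forward 7.5 m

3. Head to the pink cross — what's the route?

turn left 159°, forward 3.2 m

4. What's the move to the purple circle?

turn right 156°, forward 6.5 m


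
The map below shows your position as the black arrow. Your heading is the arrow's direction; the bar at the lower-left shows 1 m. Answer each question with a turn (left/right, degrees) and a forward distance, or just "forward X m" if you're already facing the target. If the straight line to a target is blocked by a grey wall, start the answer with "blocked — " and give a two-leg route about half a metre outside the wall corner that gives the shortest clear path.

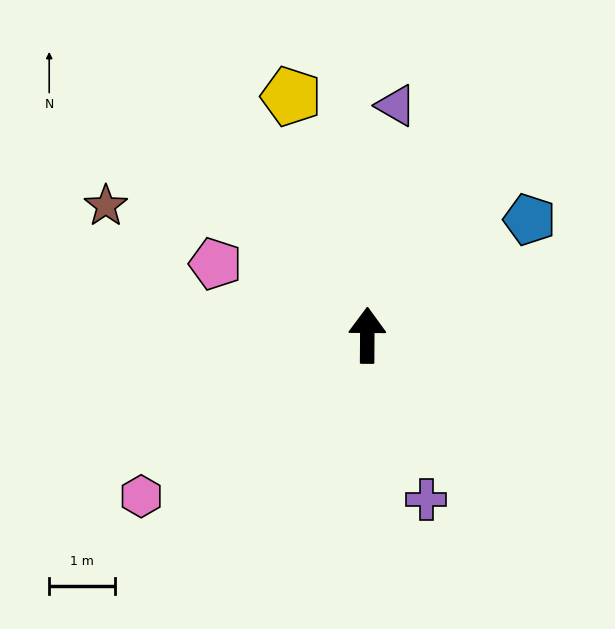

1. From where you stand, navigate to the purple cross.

turn right 160°, forward 2.7 m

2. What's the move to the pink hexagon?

turn left 126°, forward 4.2 m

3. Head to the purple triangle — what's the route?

turn right 7°, forward 3.5 m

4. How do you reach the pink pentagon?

turn left 65°, forward 2.6 m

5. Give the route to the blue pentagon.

turn right 54°, forward 3.0 m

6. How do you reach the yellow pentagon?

turn left 18°, forward 3.8 m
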